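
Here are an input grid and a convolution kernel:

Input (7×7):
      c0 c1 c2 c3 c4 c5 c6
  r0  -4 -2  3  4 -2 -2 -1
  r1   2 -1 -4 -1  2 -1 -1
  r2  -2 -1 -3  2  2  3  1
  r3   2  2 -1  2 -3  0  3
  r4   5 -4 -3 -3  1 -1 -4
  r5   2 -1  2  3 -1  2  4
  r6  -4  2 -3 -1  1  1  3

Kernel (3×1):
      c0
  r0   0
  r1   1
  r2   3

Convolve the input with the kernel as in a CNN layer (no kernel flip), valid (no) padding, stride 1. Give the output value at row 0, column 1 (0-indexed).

The receptive field on the input at this output position is [-2 / -1 / -1]. Elementwise product with the kernel and sum: -1·1 + -1·3.

-4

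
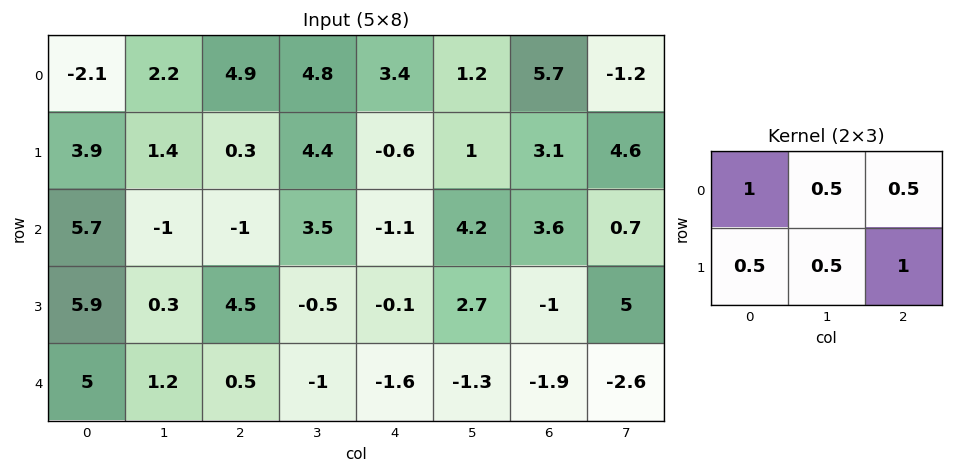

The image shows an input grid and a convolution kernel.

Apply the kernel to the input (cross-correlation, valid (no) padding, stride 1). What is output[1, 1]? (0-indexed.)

6.25

The receptive field on the input at this output position is [1.4 0.3 4.4 / -1 -1 3.5]. Elementwise product with the kernel and sum: 1.4·1 + 0.3·0.5 + 4.4·0.5 + -1·0.5 + -1·0.5 + 3.5·1.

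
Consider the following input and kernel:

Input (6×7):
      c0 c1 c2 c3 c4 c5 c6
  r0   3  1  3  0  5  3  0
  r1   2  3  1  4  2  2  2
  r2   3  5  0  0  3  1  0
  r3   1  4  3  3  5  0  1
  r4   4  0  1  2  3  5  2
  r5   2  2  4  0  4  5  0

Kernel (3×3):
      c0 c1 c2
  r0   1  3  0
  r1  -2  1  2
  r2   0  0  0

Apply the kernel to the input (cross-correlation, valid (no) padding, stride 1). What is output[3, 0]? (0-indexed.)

7

The receptive field on the input at this output position is [1 4 3 / 4 0 1 / 2 2 4]. Elementwise product with the kernel and sum: 1·1 + 4·3 + 4·-2 + 0·1 + 1·2.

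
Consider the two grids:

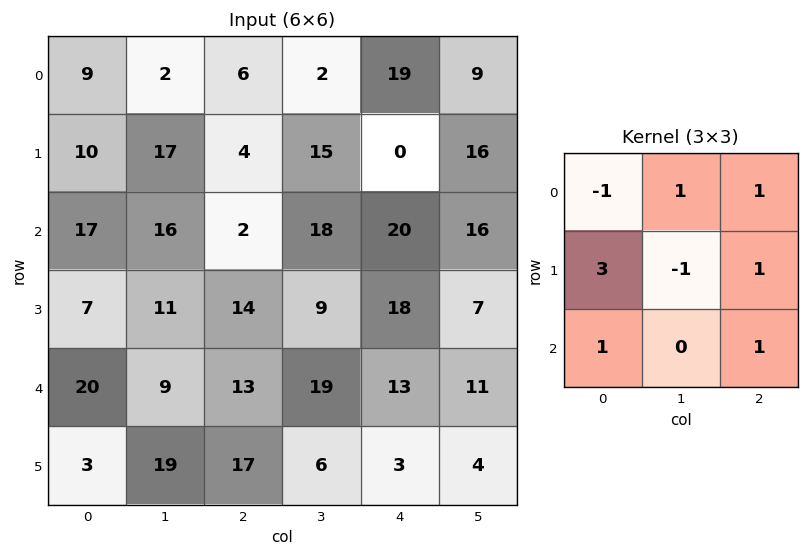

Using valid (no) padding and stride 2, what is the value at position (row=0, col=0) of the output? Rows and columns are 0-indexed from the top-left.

The receptive field on the input at this output position is [9 2 6 / 10 17 4 / 17 16 2]. Elementwise product with the kernel and sum: 9·-1 + 2·1 + 6·1 + 10·3 + 17·-1 + 4·1 + 17·1 + 2·1.

35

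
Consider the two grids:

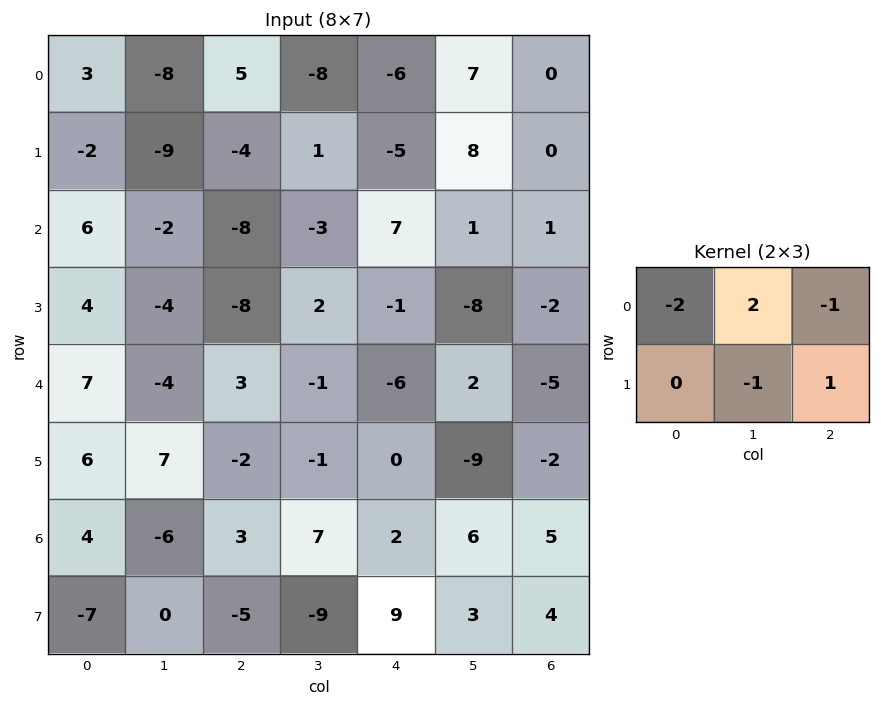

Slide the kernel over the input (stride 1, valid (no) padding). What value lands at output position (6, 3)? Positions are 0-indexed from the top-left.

The receptive field on the input at this output position is [7 2 6 / -9 9 3]. Elementwise product with the kernel and sum: 7·-2 + 2·2 + 6·-1 + 9·-1 + 3·1.

-22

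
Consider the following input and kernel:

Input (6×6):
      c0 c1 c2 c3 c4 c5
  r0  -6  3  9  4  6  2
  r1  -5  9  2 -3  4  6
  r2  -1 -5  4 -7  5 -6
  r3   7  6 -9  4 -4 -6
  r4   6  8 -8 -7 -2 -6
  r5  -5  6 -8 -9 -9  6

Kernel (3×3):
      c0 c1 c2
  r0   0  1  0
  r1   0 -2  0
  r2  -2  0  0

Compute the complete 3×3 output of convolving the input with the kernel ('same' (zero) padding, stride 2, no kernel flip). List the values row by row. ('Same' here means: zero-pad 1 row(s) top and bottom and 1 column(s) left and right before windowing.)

Output[0,0]: The receptive field on the zero-padded input at this output position is [0 0 0 / 0 -6 3 / 0 -5 9]. Elementwise product with the kernel and sum: 0·1 + -6·-2 + 0·-2.
Output[0,1]: The receptive field on the zero-padded input at this output position is [0 0 0 / 3 9 4 / 9 2 -3]. Elementwise product with the kernel and sum: 0·1 + 9·-2 + 9·-2.

12 -36 -6
-3 -18 -14
-5 -5 18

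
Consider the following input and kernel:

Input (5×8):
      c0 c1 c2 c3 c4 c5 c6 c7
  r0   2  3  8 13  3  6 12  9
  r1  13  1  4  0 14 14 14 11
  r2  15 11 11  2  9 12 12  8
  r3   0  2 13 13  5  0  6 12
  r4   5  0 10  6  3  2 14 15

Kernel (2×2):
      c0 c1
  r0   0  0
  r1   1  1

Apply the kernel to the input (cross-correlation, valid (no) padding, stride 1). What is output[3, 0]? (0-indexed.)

The receptive field on the input at this output position is [0 2 / 5 0]. Elementwise product with the kernel and sum: 5·1 + 0·1.

5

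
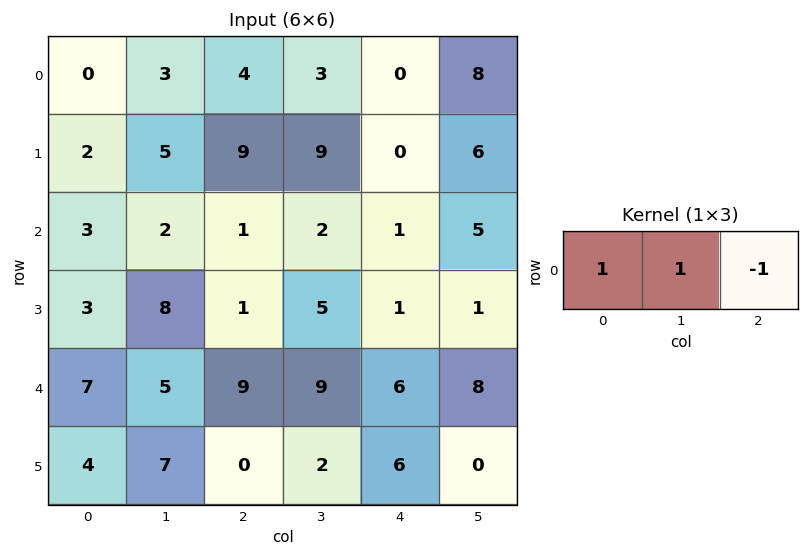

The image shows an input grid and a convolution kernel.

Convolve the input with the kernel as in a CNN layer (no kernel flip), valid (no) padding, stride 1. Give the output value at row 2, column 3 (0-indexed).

-2

The receptive field on the input at this output position is [2 1 5]. Elementwise product with the kernel and sum: 2·1 + 1·1 + 5·-1.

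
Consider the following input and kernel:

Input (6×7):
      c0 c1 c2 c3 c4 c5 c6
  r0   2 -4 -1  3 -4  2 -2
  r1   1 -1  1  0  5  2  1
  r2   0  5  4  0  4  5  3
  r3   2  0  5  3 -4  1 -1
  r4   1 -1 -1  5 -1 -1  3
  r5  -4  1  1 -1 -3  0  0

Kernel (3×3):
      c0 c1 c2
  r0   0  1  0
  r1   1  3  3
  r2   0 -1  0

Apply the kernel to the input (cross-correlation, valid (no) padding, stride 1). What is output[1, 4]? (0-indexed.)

The receptive field on the input at this output position is [5 2 1 / 4 5 3 / -4 1 -1]. Elementwise product with the kernel and sum: 2·1 + 4·1 + 5·3 + 3·3 + 1·-1.

29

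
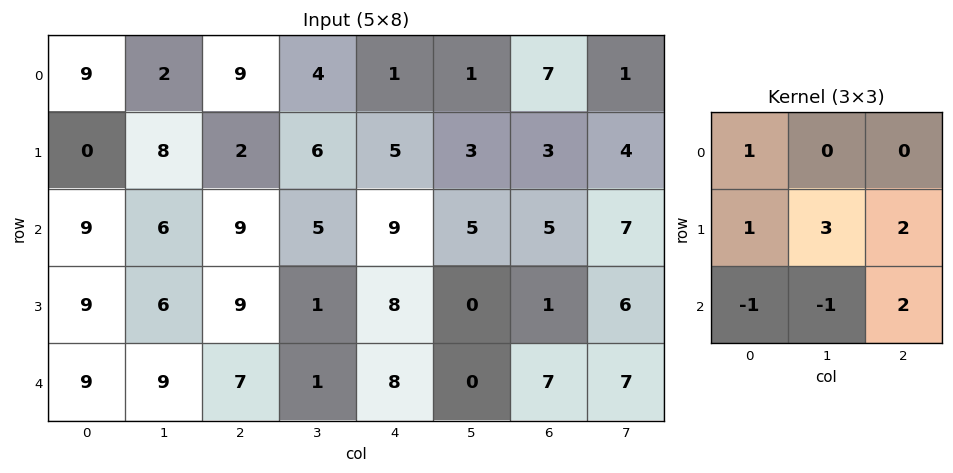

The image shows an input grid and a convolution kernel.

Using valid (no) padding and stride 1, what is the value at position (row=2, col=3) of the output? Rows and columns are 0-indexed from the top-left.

21

The receptive field on the input at this output position is [5 9 5 / 1 8 0 / 1 8 0]. Elementwise product with the kernel and sum: 5·1 + 1·1 + 8·3 + 0·2 + 1·-1 + 8·-1 + 0·2.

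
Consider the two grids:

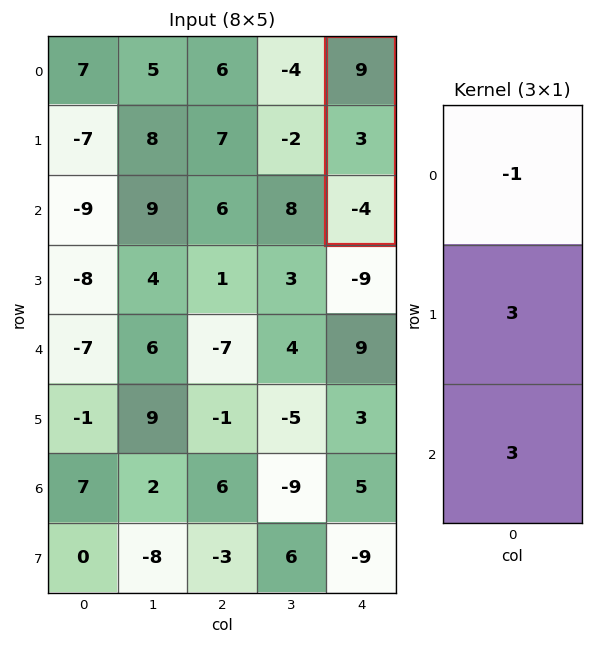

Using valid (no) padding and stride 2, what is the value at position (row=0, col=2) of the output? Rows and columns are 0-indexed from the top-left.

-12

The receptive field on the input at this output position is [9 / 3 / -4]. Elementwise product with the kernel and sum: 9·-1 + 3·3 + -4·3.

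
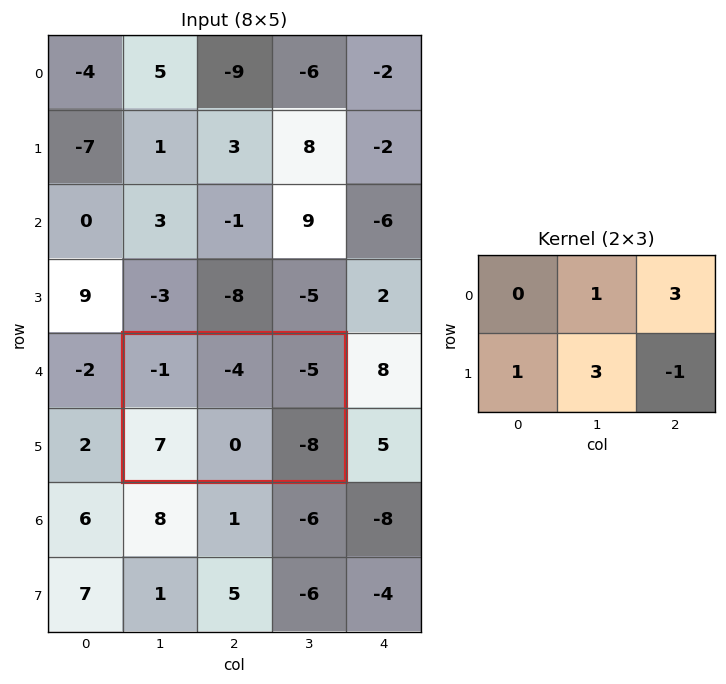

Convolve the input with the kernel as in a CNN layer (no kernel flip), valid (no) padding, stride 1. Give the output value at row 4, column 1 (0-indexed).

The receptive field on the input at this output position is [-1 -4 -5 / 7 0 -8]. Elementwise product with the kernel and sum: -4·1 + -5·3 + 7·1 + 0·3 + -8·-1.

-4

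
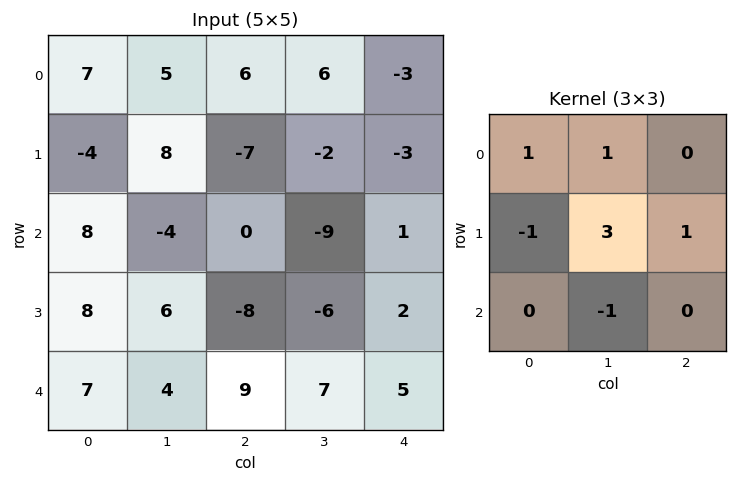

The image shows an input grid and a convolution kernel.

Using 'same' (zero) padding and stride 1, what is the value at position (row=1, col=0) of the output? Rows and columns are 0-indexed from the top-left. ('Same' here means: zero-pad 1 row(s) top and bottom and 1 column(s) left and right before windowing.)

-5

The receptive field on the zero-padded input at this output position is [0 7 5 / 0 -4 8 / 0 8 -4]. Elementwise product with the kernel and sum: 0·1 + 7·1 + 0·-1 + -4·3 + 8·1 + 8·-1.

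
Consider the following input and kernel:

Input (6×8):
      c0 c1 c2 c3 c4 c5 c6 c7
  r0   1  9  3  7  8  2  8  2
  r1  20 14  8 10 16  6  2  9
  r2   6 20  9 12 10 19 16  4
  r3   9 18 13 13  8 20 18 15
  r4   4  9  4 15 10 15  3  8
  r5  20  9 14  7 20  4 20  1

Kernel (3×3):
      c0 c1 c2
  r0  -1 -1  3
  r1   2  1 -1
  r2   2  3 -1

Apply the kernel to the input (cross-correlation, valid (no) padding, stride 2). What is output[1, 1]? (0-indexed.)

The receptive field on the input at this output position is [9 12 10 / 13 13 8 / 4 15 10]. Elementwise product with the kernel and sum: 9·-1 + 12·-1 + 10·3 + 13·2 + 13·1 + 8·-1 + 4·2 + 15·3 + 10·-1.

83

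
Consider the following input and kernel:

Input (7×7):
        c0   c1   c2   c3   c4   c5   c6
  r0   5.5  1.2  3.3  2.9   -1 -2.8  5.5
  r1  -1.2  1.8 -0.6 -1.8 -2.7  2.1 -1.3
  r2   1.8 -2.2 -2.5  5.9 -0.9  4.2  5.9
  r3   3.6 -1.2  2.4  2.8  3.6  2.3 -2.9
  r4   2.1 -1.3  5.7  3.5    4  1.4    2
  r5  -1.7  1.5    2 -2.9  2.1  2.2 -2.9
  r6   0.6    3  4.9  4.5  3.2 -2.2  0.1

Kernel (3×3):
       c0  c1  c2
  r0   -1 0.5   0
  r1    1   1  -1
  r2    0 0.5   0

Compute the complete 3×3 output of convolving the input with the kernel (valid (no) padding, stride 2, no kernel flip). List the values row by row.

Output[0,0]: The receptive field on the input at this output position is [5.5 1.2 3.3 / -1.2 1.8 -0.6 / 1.8 -2.2 -2.5]. Elementwise product with the kernel and sum: 5.5·-1 + 1.2·0.5 + -1.2·1 + 1.8·1 + -0.6·-1 + -2.2·0.5.

-4.8 1.4 2.4
-3.55 8.8 12.5
-3.45 -4.7 2.8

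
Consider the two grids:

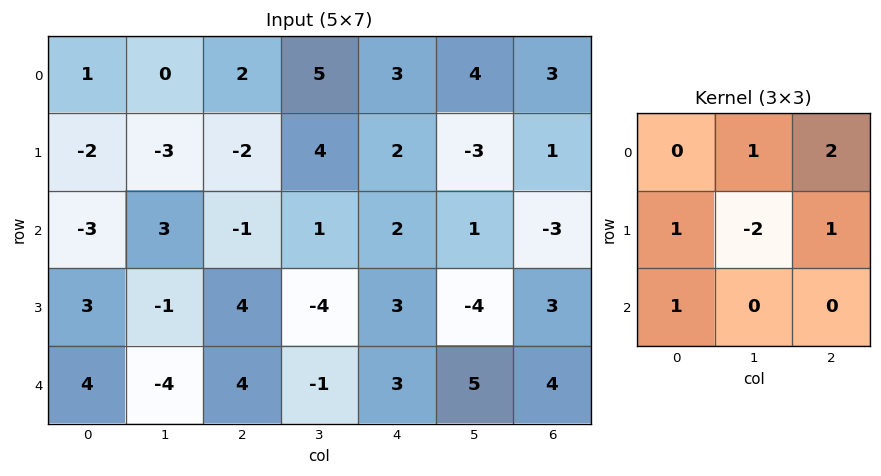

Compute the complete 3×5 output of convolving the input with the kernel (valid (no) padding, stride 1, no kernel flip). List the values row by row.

Output[0,0]: The receptive field on the input at this output position is [1 0 2 / -2 -3 -2 / -3 3 -1]. Elementwise product with the kernel and sum: 0·1 + 2·2 + -2·1 + -3·-2 + -2·1 + -3·1.
Output[0,1]: The receptive field on the input at this output position is [0 2 5 / -3 -2 4 / 3 -1 1]. Elementwise product with the kernel and sum: 2·1 + 5·2 + -3·1 + -2·-2 + 4·1 + 3·1.

3 20 2 9 21
-14 11 11 -10 -1
14 -16 24 -11 12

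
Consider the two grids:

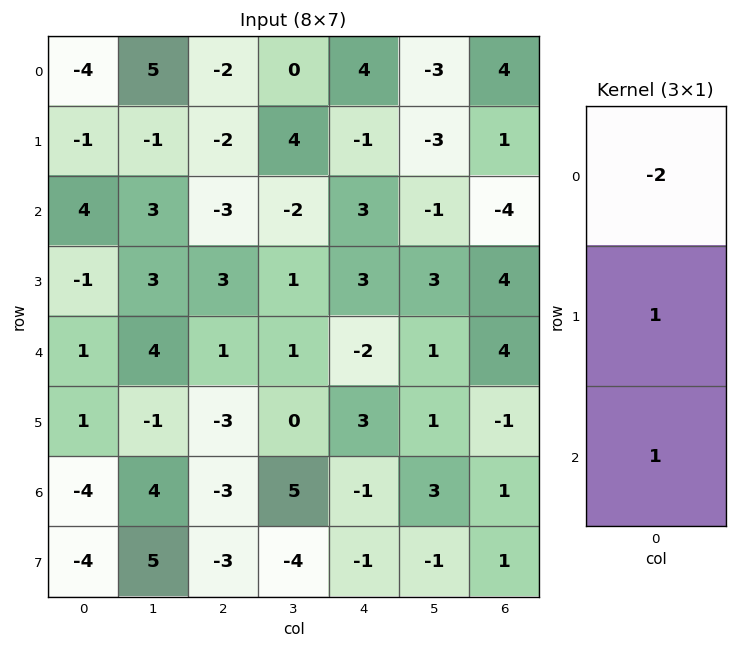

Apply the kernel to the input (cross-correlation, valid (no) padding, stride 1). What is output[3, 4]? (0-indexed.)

-5

The receptive field on the input at this output position is [3 / -2 / 3]. Elementwise product with the kernel and sum: 3·-2 + -2·1 + 3·1.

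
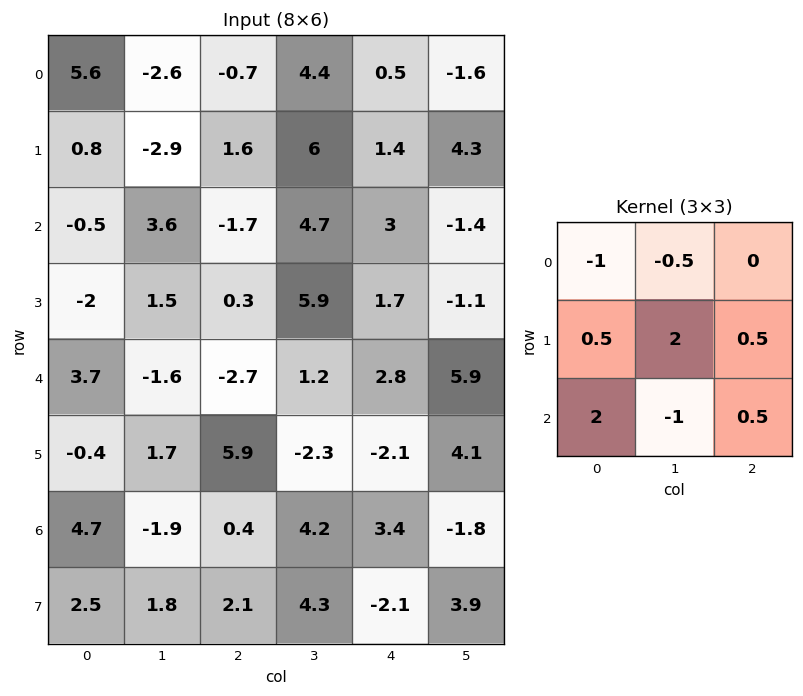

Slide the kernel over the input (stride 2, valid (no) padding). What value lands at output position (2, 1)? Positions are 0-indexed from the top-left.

The receptive field on the input at this output position is [-2.7 1.2 2.8 / 5.9 -2.3 -2.1 / 0.4 4.2 3.4]. Elementwise product with the kernel and sum: -2.7·-1 + 1.2·-0.5 + 5.9·0.5 + -2.3·2 + -2.1·0.5 + 0.4·2 + 4.2·-1 + 3.4·0.5.

-2.3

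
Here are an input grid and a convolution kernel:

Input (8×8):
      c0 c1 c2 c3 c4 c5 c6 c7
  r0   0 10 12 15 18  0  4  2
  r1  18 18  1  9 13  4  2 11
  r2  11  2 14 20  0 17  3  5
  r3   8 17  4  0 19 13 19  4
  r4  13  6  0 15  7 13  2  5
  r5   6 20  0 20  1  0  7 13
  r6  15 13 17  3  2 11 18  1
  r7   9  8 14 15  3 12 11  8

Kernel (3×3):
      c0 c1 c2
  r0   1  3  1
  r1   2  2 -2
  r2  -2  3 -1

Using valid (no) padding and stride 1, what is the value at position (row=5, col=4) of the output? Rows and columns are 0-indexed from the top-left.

The receptive field on the input at this output position is [1 0 7 / 2 11 18 / 3 12 11]. Elementwise product with the kernel and sum: 1·1 + 0·3 + 7·1 + 2·2 + 11·2 + 18·-2 + 3·-2 + 12·3 + 11·-1.

17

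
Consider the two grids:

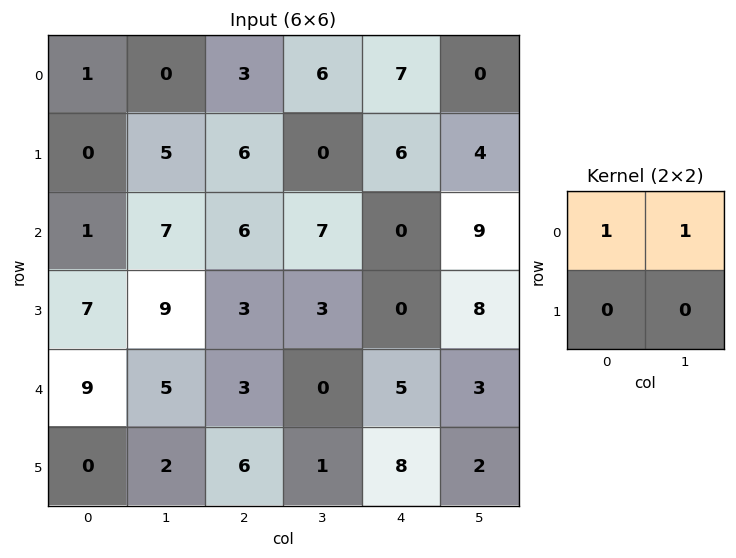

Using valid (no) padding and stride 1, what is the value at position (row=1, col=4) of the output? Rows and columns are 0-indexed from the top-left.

10

The receptive field on the input at this output position is [6 4 / 0 9]. Elementwise product with the kernel and sum: 6·1 + 4·1.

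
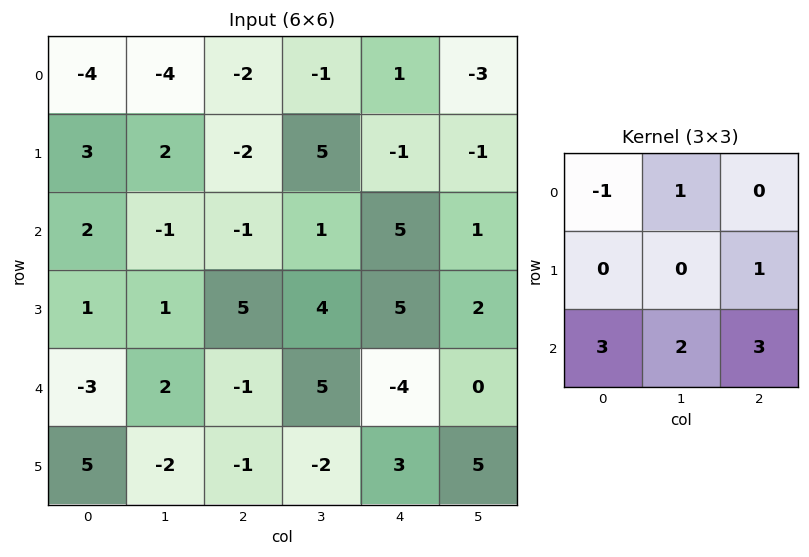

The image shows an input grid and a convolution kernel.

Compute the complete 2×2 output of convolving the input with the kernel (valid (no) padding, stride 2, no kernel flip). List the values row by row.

-1 14
-6 2

Output[0,0]: The receptive field on the input at this output position is [-4 -4 -2 / 3 2 -2 / 2 -1 -1]. Elementwise product with the kernel and sum: -4·-1 + -4·1 + -2·1 + 2·3 + -1·2 + -1·3.
Output[0,1]: The receptive field on the input at this output position is [-2 -1 1 / -2 5 -1 / -1 1 5]. Elementwise product with the kernel and sum: -2·-1 + -1·1 + -1·1 + -1·3 + 1·2 + 5·3.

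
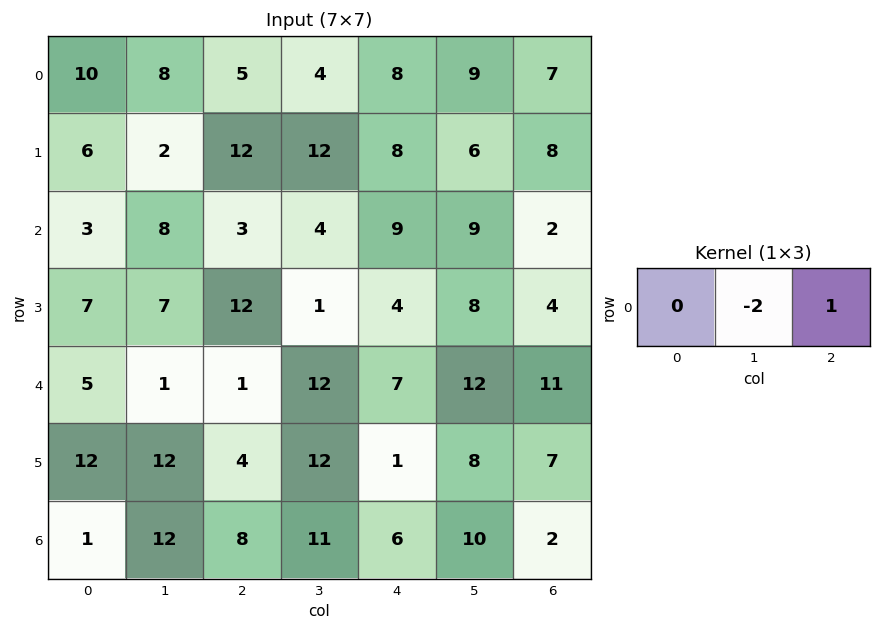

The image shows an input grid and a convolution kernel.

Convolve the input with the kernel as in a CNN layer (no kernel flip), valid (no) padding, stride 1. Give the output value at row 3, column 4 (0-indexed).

The receptive field on the input at this output position is [4 8 4]. Elementwise product with the kernel and sum: 8·-2 + 4·1.

-12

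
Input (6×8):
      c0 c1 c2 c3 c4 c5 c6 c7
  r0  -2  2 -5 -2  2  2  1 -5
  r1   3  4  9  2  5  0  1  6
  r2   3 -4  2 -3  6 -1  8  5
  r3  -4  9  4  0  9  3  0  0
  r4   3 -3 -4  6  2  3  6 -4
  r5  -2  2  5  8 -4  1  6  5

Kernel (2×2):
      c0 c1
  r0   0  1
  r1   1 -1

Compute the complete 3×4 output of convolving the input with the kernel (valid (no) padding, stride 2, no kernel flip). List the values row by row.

1 5 7 -10
-17 1 5 5
-7 3 -2 -3

Output[0,0]: The receptive field on the input at this output position is [-2 2 / 3 4]. Elementwise product with the kernel and sum: 2·1 + 3·1 + 4·-1.
Output[0,1]: The receptive field on the input at this output position is [-5 -2 / 9 2]. Elementwise product with the kernel and sum: -2·1 + 9·1 + 2·-1.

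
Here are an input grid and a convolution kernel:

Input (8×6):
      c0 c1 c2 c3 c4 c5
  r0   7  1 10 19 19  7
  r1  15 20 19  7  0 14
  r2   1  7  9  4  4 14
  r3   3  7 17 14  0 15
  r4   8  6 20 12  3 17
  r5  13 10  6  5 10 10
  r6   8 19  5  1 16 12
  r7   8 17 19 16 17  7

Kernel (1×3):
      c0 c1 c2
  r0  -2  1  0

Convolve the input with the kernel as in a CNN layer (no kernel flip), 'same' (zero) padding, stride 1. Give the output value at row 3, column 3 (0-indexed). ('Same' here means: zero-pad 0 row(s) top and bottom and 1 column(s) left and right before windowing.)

-20

The receptive field on the zero-padded input at this output position is [17 14 0]. Elementwise product with the kernel and sum: 17·-2 + 14·1.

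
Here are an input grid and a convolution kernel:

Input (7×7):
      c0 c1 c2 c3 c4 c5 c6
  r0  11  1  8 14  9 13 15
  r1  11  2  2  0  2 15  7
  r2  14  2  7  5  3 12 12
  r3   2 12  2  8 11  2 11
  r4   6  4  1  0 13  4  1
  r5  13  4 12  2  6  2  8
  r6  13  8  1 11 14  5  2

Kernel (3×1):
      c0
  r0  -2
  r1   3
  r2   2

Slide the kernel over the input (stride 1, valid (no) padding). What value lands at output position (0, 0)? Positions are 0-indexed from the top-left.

39

The receptive field on the input at this output position is [11 / 11 / 14]. Elementwise product with the kernel and sum: 11·-2 + 11·3 + 14·2.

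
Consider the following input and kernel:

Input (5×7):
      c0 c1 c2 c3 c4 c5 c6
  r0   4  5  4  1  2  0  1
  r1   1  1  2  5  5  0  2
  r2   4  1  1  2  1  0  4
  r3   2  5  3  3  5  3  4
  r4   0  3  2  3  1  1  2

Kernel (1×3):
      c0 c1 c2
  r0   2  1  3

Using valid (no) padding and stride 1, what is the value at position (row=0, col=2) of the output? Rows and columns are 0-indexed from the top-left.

15

The receptive field on the input at this output position is [4 1 2]. Elementwise product with the kernel and sum: 4·2 + 1·1 + 2·3.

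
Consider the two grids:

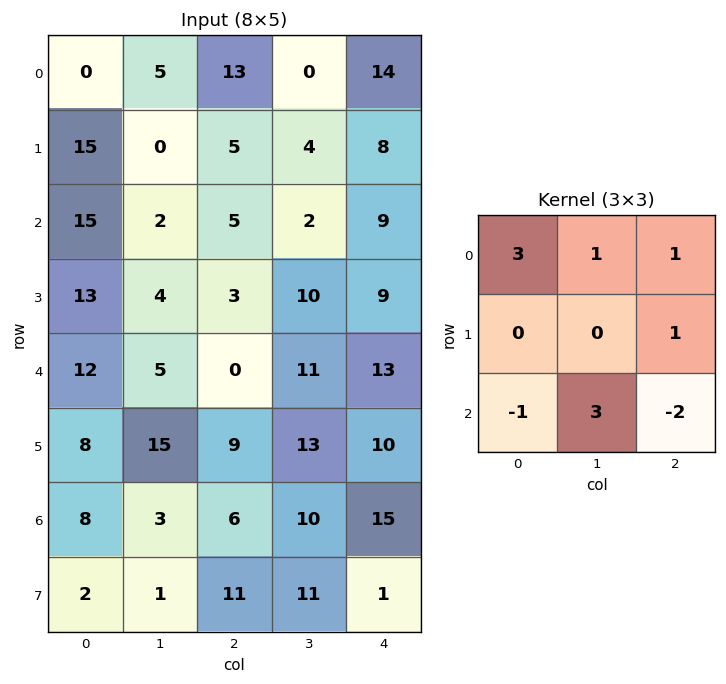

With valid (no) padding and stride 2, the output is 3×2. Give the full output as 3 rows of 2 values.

Output[0,0]: The receptive field on the input at this output position is [0 5 13 / 15 0 5 / 15 2 5]. Elementwise product with the kernel and sum: 0·3 + 5·1 + 13·1 + 5·1 + 15·-1 + 2·3 + 5·-2.
Output[0,1]: The receptive field on the input at this output position is [13 0 14 / 5 4 8 / 5 2 9]. Elementwise product with the kernel and sum: 13·3 + 0·1 + 14·1 + 8·1 + 5·-1 + 2·3 + 9·-2.

4 44
58 42
39 28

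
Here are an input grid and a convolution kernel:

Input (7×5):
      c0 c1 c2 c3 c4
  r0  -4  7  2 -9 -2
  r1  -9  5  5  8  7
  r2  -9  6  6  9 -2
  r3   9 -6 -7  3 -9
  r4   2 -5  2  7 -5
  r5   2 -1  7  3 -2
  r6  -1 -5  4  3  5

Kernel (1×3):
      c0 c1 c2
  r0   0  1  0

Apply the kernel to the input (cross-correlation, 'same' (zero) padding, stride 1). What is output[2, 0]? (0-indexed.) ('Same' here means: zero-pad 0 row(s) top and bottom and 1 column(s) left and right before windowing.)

The receptive field on the zero-padded input at this output position is [0 -9 6]. Elementwise product with the kernel and sum: -9·1.

-9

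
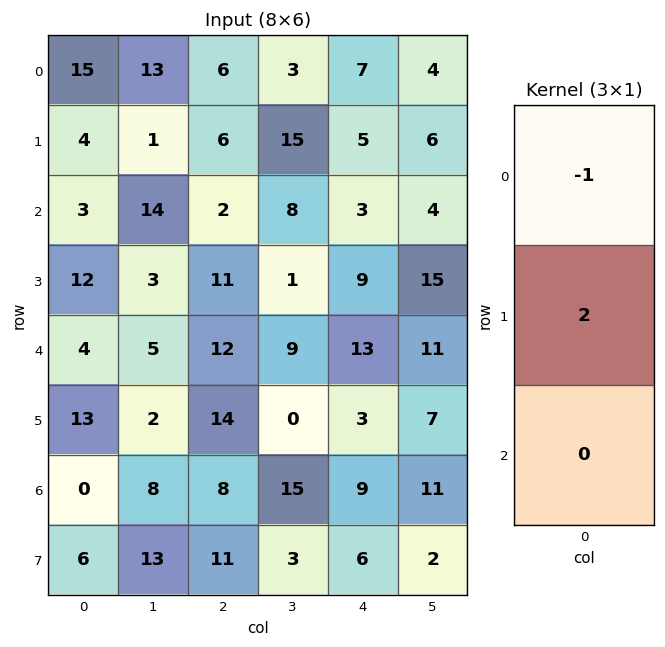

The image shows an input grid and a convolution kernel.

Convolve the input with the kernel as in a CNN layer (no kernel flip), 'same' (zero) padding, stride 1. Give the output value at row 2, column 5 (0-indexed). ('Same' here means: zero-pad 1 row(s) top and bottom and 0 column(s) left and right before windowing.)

2

The receptive field on the zero-padded input at this output position is [6 / 4 / 15]. Elementwise product with the kernel and sum: 6·-1 + 4·2.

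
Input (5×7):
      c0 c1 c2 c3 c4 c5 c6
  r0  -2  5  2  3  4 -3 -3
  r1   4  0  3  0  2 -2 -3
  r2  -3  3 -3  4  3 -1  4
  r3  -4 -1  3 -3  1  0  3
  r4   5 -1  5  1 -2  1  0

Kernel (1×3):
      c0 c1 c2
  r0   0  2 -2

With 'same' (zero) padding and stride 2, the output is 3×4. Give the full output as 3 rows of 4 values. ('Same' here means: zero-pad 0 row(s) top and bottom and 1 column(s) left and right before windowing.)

-14 -2 14 -6
-12 -14 8 8
12 8 -6 0

Output[0,0]: The receptive field on the zero-padded input at this output position is [0 -2 5]. Elementwise product with the kernel and sum: -2·2 + 5·-2.
Output[0,1]: The receptive field on the zero-padded input at this output position is [5 2 3]. Elementwise product with the kernel and sum: 2·2 + 3·-2.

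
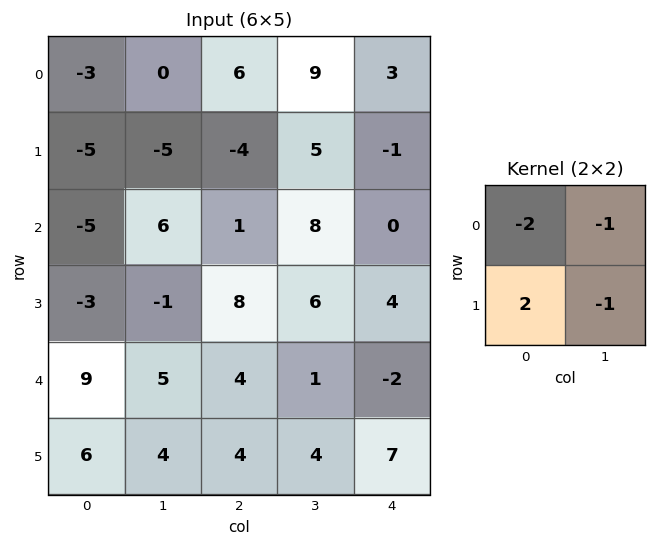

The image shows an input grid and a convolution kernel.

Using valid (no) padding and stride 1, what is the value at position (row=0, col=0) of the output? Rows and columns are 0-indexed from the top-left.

The receptive field on the input at this output position is [-3 0 / -5 -5]. Elementwise product with the kernel and sum: -3·-2 + 0·-1 + -5·2 + -5·-1.

1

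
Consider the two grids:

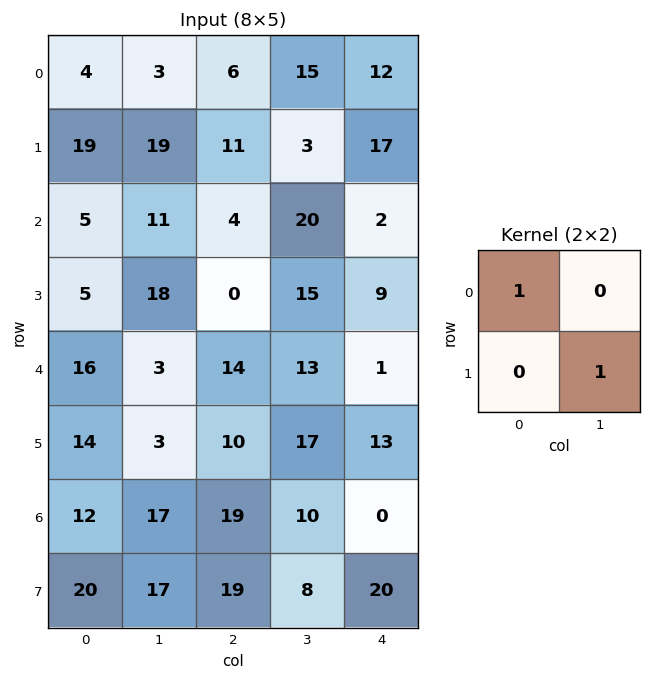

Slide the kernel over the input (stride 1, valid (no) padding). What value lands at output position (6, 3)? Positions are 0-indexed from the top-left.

The receptive field on the input at this output position is [10 0 / 8 20]. Elementwise product with the kernel and sum: 10·1 + 20·1.

30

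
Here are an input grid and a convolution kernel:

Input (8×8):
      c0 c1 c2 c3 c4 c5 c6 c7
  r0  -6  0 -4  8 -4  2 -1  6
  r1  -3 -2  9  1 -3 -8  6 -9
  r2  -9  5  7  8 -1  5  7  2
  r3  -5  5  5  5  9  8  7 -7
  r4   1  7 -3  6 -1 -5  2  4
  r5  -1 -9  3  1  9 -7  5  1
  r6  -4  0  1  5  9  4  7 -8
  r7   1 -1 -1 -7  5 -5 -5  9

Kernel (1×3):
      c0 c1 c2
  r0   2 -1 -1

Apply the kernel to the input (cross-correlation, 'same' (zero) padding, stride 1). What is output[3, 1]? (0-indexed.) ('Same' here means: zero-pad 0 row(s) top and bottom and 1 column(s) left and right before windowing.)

The receptive field on the zero-padded input at this output position is [-5 5 5]. Elementwise product with the kernel and sum: -5·2 + 5·-1 + 5·-1.

-20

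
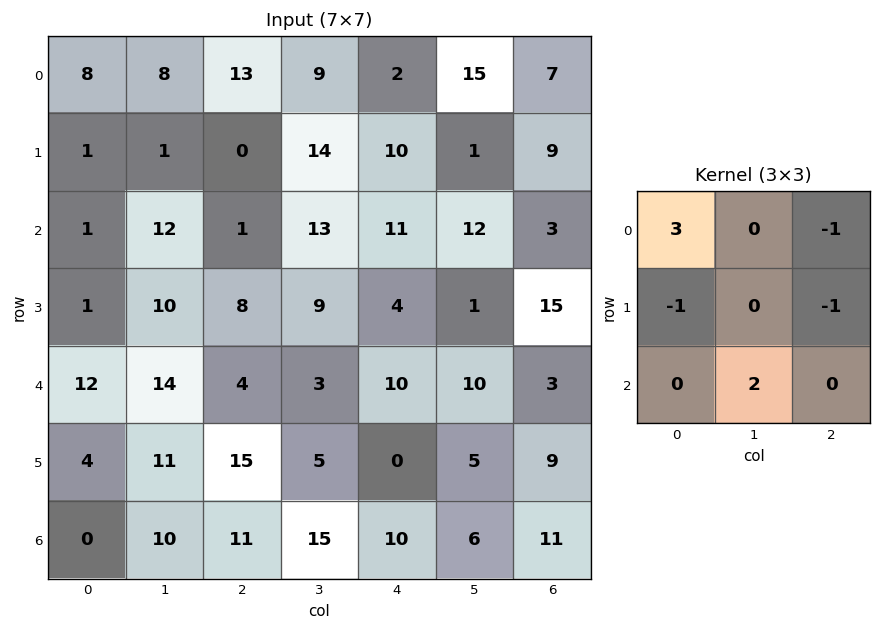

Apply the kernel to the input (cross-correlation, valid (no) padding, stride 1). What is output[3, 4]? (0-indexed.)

-6

The receptive field on the input at this output position is [4 1 15 / 10 10 3 / 0 5 9]. Elementwise product with the kernel and sum: 4·3 + 15·-1 + 10·-1 + 3·-1 + 5·2.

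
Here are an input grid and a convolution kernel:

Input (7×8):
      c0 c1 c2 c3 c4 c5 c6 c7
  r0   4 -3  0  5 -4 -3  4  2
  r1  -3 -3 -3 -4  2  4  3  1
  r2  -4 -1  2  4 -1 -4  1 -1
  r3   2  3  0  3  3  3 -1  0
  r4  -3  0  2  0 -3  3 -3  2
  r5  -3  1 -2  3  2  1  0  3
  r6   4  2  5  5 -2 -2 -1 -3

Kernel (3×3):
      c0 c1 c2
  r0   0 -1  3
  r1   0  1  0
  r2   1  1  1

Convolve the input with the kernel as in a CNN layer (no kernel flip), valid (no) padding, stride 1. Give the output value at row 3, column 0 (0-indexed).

-7

The receptive field on the input at this output position is [2 3 0 / -3 0 2 / -3 1 -2]. Elementwise product with the kernel and sum: 3·-1 + 0·3 + 0·1 + -3·1 + 1·1 + -2·1.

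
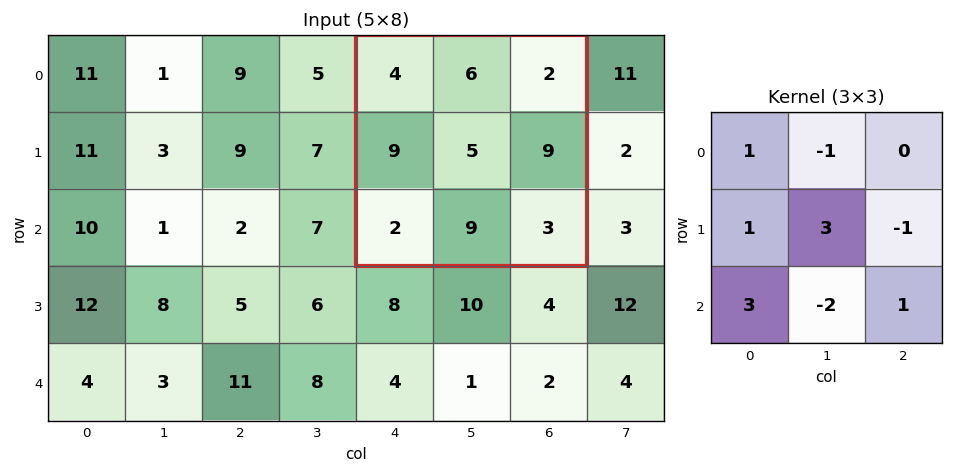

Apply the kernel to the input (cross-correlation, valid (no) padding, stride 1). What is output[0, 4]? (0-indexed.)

4

The receptive field on the input at this output position is [4 6 2 / 9 5 9 / 2 9 3]. Elementwise product with the kernel and sum: 4·1 + 6·-1 + 9·1 + 5·3 + 9·-1 + 2·3 + 9·-2 + 3·1.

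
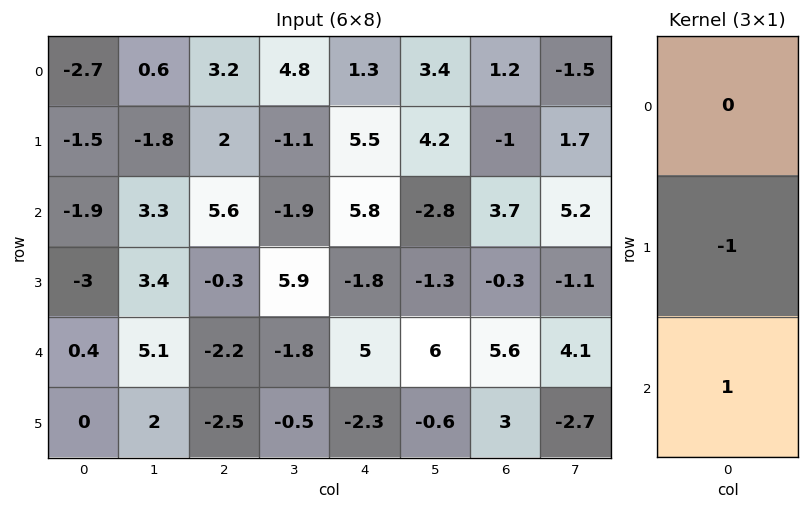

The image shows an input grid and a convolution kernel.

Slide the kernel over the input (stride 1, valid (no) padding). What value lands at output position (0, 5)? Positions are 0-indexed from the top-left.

The receptive field on the input at this output position is [3.4 / 4.2 / -2.8]. Elementwise product with the kernel and sum: 4.2·-1 + -2.8·1.

-7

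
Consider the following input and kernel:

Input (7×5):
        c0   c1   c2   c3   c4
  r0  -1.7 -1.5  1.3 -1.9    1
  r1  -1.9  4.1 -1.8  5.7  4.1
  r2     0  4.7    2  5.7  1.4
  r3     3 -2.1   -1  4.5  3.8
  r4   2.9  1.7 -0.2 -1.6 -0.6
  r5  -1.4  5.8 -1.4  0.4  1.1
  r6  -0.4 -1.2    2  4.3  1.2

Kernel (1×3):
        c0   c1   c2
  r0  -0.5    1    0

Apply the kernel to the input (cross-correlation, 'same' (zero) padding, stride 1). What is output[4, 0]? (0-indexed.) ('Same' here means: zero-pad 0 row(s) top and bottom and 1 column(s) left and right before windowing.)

The receptive field on the zero-padded input at this output position is [0 2.9 1.7]. Elementwise product with the kernel and sum: 0·-0.5 + 2.9·1.

2.9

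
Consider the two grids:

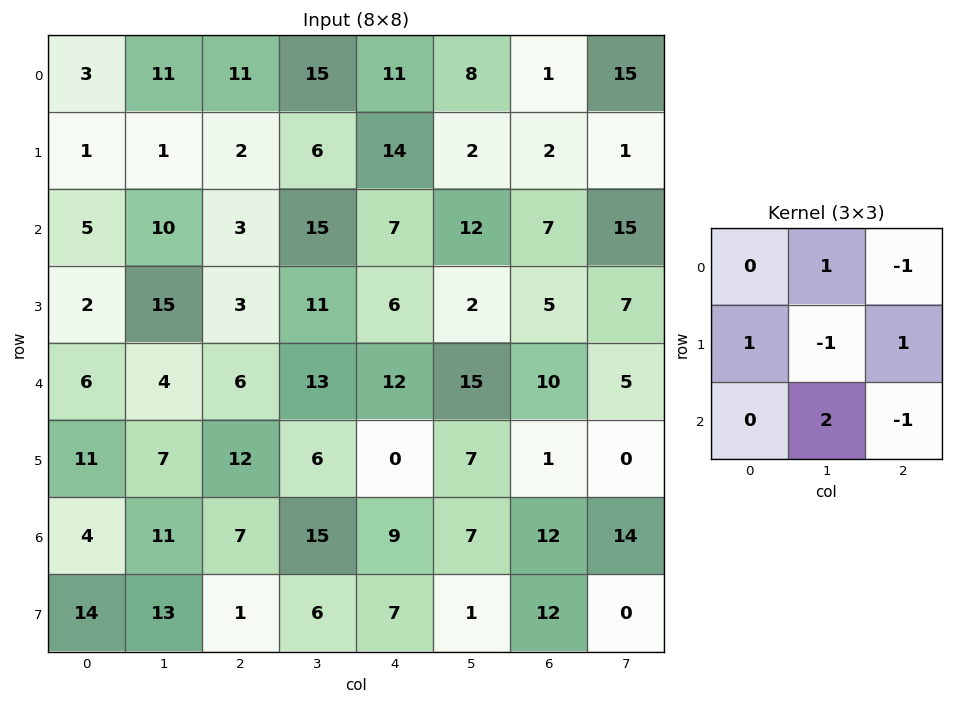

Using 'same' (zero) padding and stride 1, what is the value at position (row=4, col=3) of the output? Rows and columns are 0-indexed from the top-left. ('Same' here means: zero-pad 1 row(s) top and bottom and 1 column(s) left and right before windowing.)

22

The receptive field on the zero-padded input at this output position is [3 11 6 / 6 13 12 / 12 6 0]. Elementwise product with the kernel and sum: 11·1 + 6·-1 + 6·1 + 13·-1 + 12·1 + 6·2 + 0·-1.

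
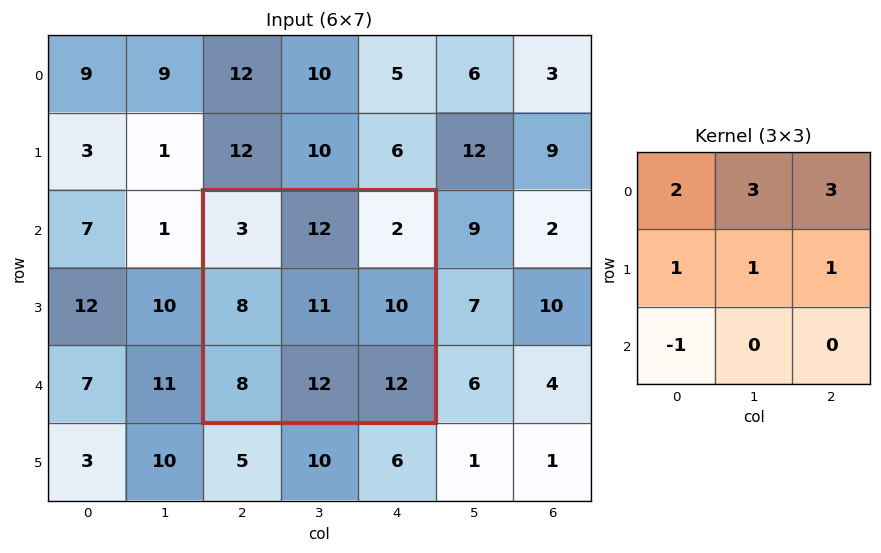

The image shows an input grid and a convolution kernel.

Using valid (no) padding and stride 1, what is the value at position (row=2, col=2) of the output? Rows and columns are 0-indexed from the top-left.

69

The receptive field on the input at this output position is [3 12 2 / 8 11 10 / 8 12 12]. Elementwise product with the kernel and sum: 3·2 + 12·3 + 2·3 + 8·1 + 11·1 + 10·1 + 8·-1.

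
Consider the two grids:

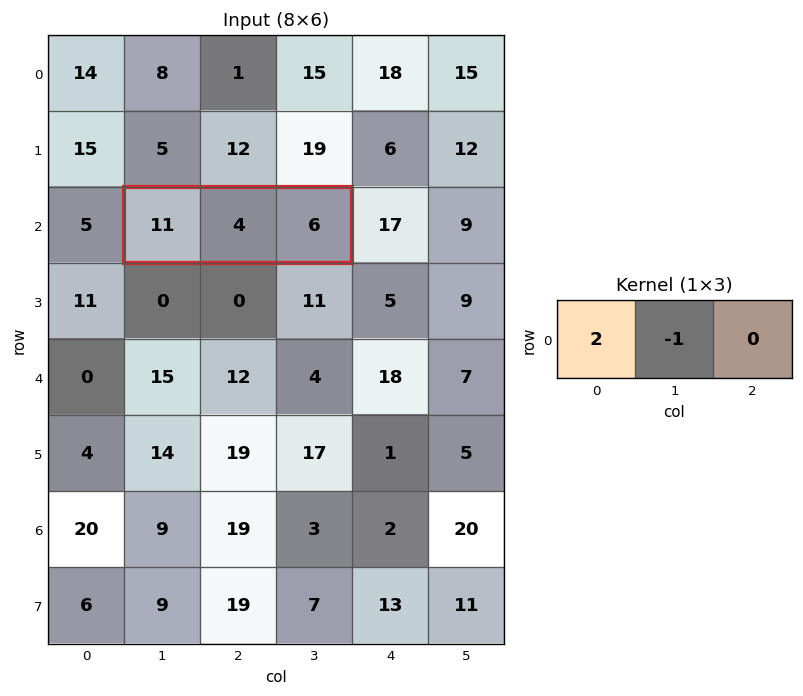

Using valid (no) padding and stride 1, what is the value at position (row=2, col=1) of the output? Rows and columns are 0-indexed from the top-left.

The receptive field on the input at this output position is [11 4 6]. Elementwise product with the kernel and sum: 11·2 + 4·-1.

18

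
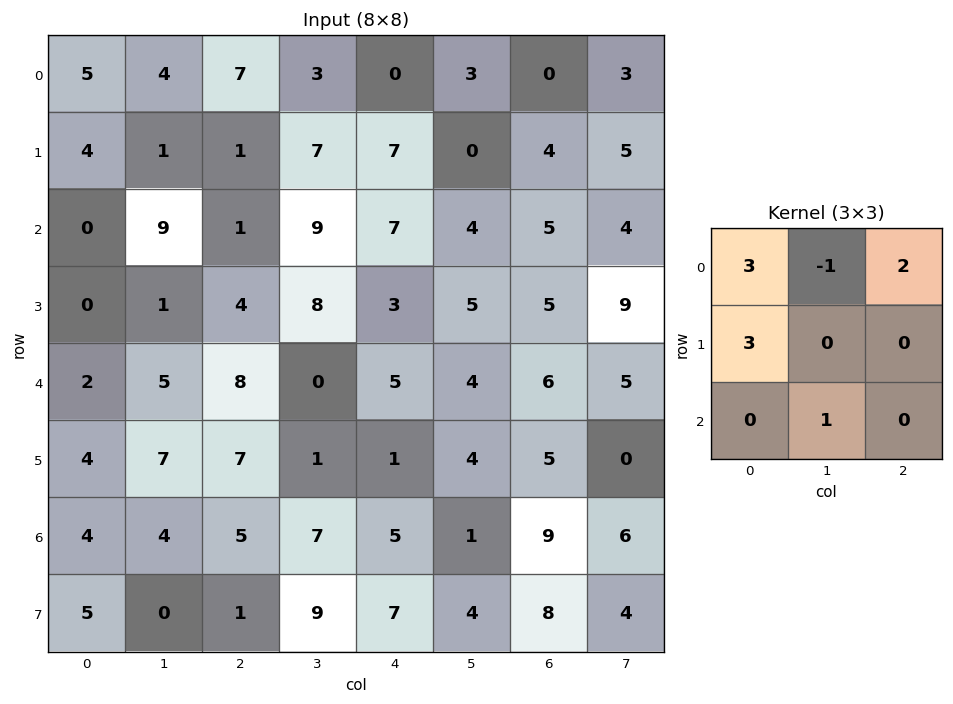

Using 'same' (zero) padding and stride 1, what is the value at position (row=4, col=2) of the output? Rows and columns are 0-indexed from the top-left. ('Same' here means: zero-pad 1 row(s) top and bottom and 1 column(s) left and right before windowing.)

The receptive field on the zero-padded input at this output position is [1 4 8 / 5 8 0 / 7 7 1]. Elementwise product with the kernel and sum: 1·3 + 4·-1 + 8·2 + 5·3 + 7·1.

37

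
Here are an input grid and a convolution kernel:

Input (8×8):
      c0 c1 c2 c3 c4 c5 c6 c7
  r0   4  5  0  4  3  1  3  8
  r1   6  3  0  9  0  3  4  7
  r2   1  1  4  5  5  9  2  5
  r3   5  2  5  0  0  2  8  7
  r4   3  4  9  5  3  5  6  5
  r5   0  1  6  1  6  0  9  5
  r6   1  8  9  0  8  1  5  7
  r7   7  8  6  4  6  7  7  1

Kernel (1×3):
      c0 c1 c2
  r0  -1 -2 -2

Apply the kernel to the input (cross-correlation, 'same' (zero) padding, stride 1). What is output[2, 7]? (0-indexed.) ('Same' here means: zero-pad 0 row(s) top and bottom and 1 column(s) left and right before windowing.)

The receptive field on the zero-padded input at this output position is [2 5 0]. Elementwise product with the kernel and sum: 2·-1 + 5·-2 + 0·-2.

-12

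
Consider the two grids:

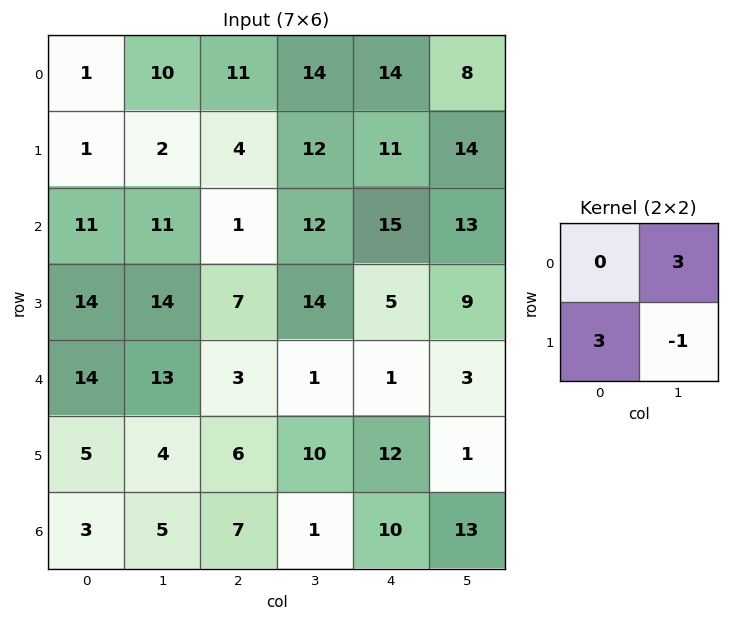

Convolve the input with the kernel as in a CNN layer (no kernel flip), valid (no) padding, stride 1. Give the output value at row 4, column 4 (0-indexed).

The receptive field on the input at this output position is [1 3 / 12 1]. Elementwise product with the kernel and sum: 3·3 + 12·3 + 1·-1.

44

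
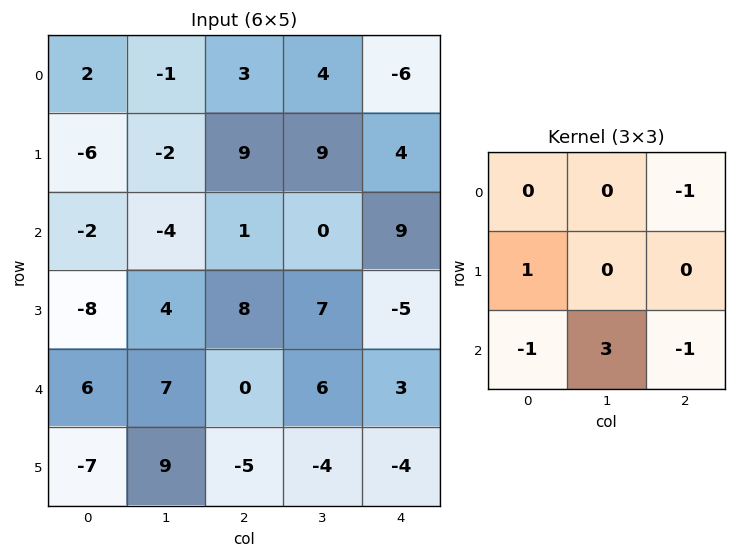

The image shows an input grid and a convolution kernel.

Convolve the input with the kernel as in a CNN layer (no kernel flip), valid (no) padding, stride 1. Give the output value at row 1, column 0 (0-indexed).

1

The receptive field on the input at this output position is [-6 -2 9 / -2 -4 1 / -8 4 8]. Elementwise product with the kernel and sum: 9·-1 + -2·1 + -8·-1 + 4·3 + 8·-1.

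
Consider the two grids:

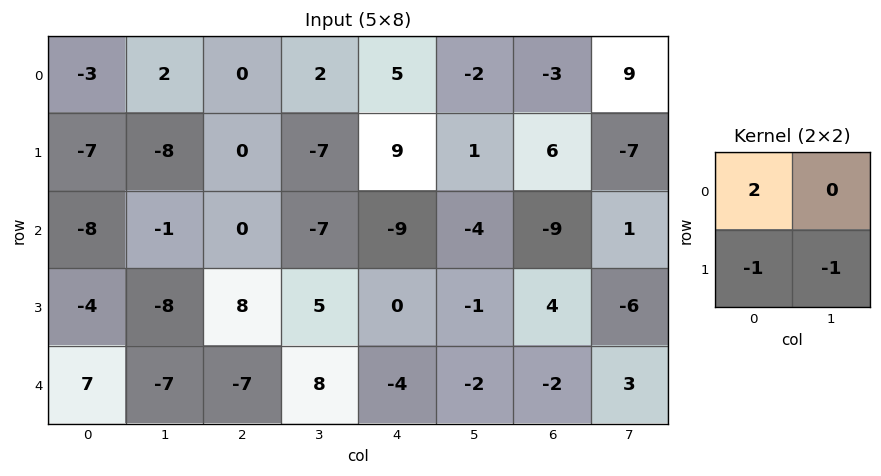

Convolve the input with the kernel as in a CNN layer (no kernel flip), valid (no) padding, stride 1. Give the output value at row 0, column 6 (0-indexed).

The receptive field on the input at this output position is [-3 9 / 6 -7]. Elementwise product with the kernel and sum: -3·2 + 6·-1 + -7·-1.

-5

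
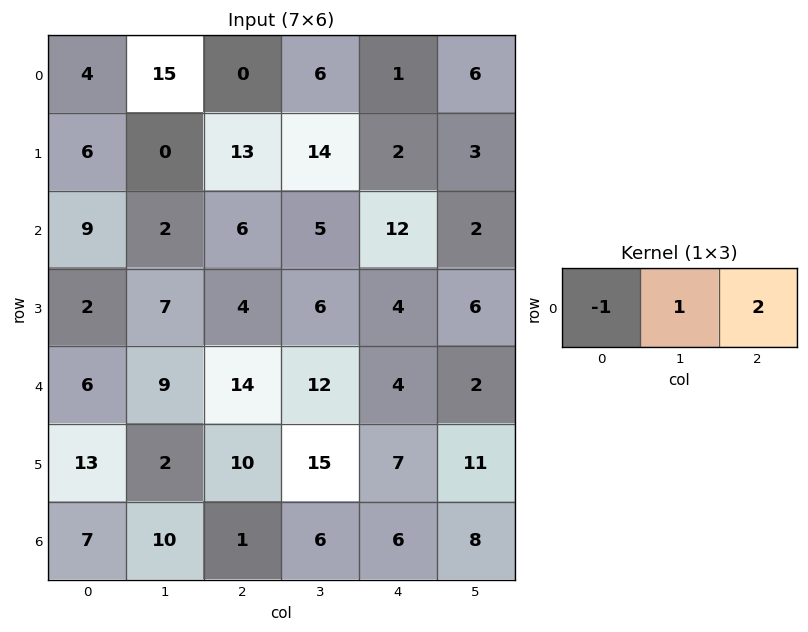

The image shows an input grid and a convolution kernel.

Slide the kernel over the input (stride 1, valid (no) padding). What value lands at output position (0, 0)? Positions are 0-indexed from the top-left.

The receptive field on the input at this output position is [4 15 0]. Elementwise product with the kernel and sum: 4·-1 + 15·1 + 0·2.

11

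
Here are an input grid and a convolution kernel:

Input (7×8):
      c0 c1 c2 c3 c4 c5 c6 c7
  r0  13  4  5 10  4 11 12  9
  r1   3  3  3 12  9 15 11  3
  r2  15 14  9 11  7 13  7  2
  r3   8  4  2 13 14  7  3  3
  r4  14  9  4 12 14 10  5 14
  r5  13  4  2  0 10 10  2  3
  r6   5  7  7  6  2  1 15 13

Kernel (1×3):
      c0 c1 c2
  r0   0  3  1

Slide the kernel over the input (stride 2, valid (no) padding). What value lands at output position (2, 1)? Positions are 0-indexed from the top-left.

The receptive field on the input at this output position is [4 12 14]. Elementwise product with the kernel and sum: 12·3 + 14·1.

50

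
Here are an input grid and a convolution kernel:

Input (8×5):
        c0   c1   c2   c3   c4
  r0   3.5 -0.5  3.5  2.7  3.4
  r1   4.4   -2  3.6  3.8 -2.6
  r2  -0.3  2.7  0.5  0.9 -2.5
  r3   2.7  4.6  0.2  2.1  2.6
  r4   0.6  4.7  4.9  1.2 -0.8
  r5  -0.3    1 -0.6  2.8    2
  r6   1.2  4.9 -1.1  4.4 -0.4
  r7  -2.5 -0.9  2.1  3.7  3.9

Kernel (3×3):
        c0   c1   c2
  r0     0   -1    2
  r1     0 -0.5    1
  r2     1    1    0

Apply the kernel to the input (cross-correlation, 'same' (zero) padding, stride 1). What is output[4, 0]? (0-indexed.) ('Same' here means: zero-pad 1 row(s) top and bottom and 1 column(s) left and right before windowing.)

10.6

The receptive field on the zero-padded input at this output position is [0 2.7 4.6 / 0 0.6 4.7 / 0 -0.3 1]. Elementwise product with the kernel and sum: 2.7·-1 + 4.6·2 + 0.6·-0.5 + 4.7·1 + 0·1 + -0.3·1.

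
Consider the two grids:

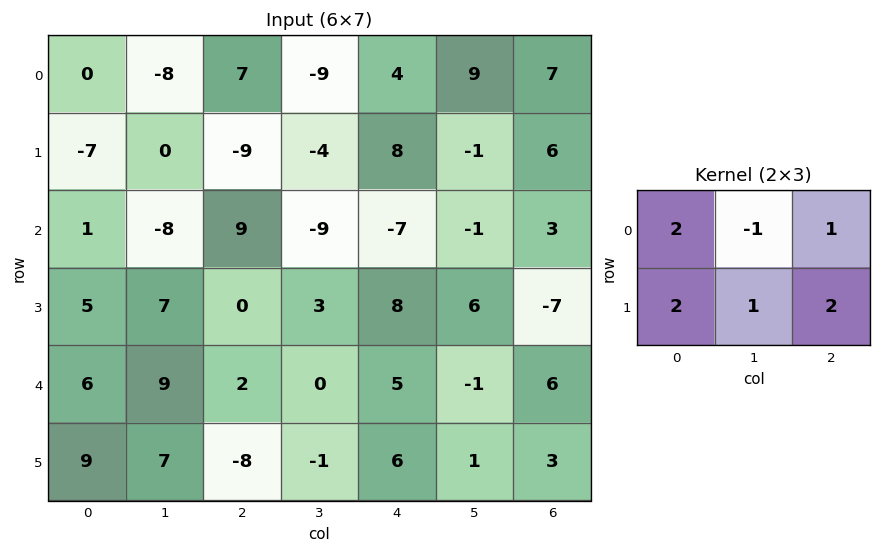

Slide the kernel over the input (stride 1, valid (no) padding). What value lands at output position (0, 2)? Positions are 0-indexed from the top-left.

21

The receptive field on the input at this output position is [7 -9 4 / -9 -4 8]. Elementwise product with the kernel and sum: 7·2 + -9·-1 + 4·1 + -9·2 + -4·1 + 8·2.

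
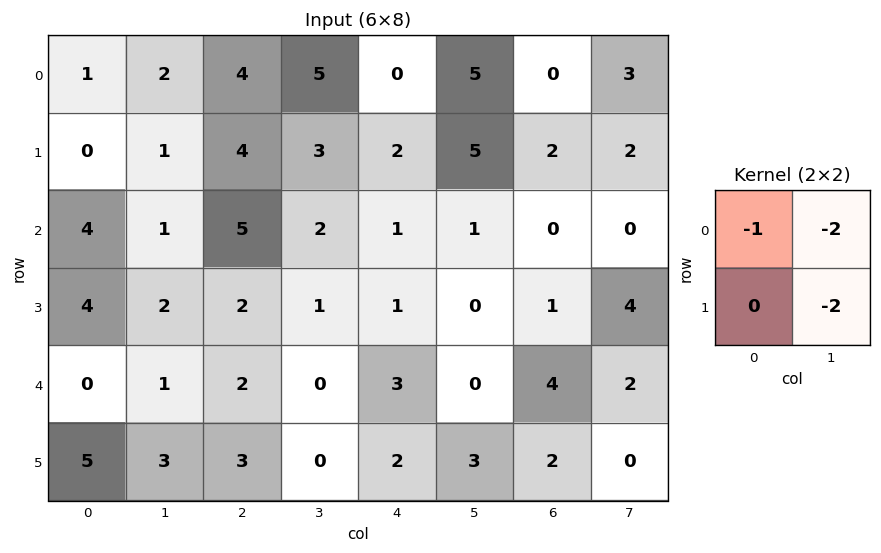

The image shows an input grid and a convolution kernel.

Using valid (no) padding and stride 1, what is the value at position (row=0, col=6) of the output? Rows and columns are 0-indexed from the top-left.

The receptive field on the input at this output position is [0 3 / 2 2]. Elementwise product with the kernel and sum: 0·-1 + 3·-2 + 2·-2.

-10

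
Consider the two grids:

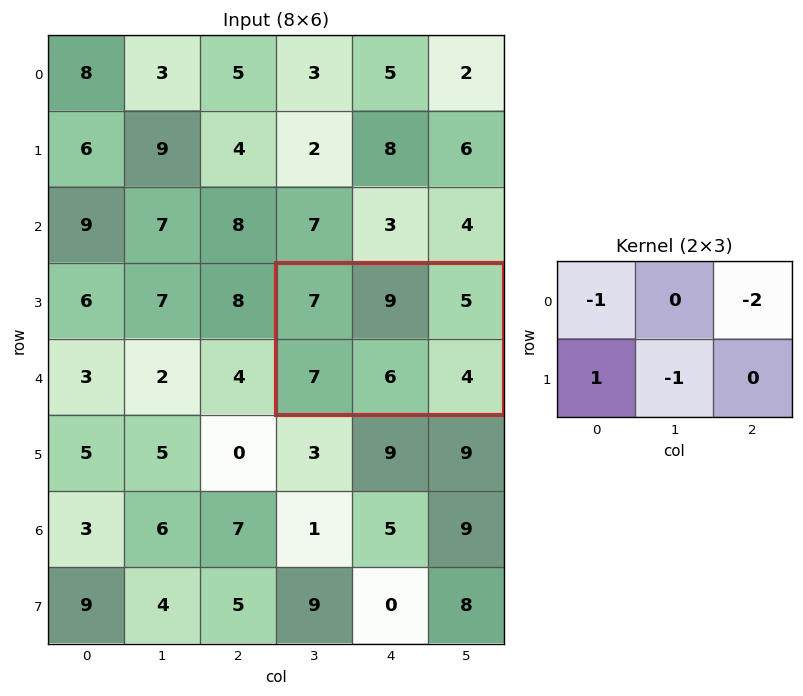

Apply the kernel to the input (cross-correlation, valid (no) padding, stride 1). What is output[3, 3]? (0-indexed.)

-16

The receptive field on the input at this output position is [7 9 5 / 7 6 4]. Elementwise product with the kernel and sum: 7·-1 + 5·-2 + 7·1 + 6·-1.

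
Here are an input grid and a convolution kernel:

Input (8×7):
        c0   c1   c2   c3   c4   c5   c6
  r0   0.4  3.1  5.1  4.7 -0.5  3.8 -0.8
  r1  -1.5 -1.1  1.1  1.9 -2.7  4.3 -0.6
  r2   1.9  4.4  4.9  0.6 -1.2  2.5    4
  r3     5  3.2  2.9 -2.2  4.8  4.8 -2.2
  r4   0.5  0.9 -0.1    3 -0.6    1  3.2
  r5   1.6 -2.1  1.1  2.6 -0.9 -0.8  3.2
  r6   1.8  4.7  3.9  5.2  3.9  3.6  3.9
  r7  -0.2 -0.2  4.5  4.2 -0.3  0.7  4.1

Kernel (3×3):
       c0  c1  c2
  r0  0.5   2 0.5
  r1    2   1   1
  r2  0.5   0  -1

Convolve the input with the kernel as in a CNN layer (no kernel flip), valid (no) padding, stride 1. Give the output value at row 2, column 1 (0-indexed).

16.85

The receptive field on the input at this output position is [4.4 4.9 0.6 / 3.2 2.9 -2.2 / 0.9 -0.1 3]. Elementwise product with the kernel and sum: 4.4·0.5 + 4.9·2 + 0.6·0.5 + 3.2·2 + 2.9·1 + -2.2·1 + 0.9·0.5 + 3·-1.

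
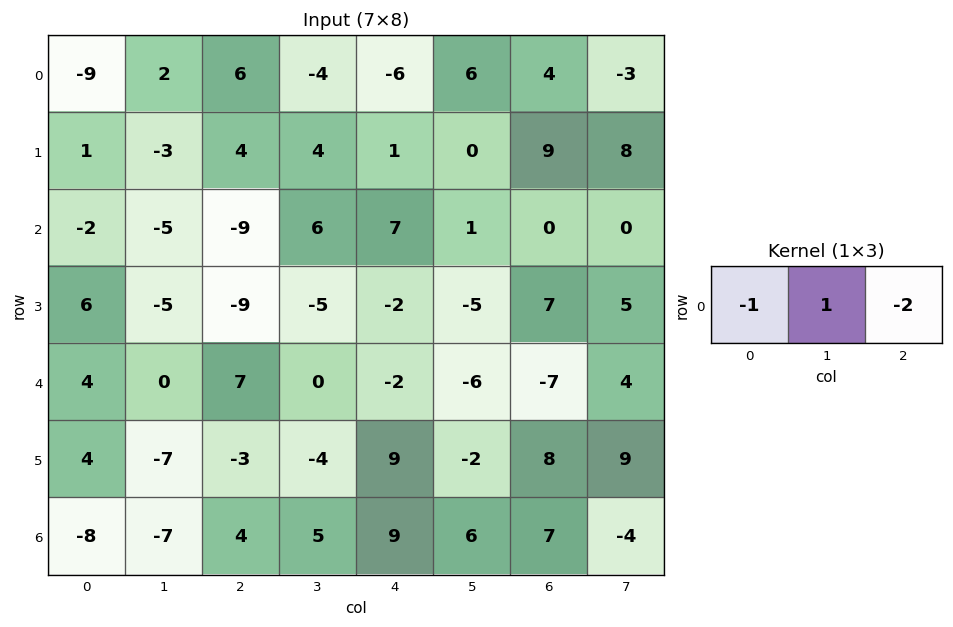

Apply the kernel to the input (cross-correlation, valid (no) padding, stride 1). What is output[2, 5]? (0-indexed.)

The receptive field on the input at this output position is [1 0 0]. Elementwise product with the kernel and sum: 1·-1 + 0·1 + 0·-2.

-1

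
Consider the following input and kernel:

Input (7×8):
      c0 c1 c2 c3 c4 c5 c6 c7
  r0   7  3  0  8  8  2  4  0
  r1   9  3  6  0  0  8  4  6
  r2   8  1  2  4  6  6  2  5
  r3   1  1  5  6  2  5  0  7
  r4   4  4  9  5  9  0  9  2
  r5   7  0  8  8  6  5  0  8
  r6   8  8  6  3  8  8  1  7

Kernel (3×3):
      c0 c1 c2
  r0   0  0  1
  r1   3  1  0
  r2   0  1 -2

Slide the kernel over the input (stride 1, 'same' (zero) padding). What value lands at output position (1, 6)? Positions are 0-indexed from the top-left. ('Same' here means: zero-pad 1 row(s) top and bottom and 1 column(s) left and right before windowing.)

20

The receptive field on the zero-padded input at this output position is [2 4 0 / 8 4 6 / 6 2 5]. Elementwise product with the kernel and sum: 0·1 + 8·3 + 4·1 + 2·1 + 5·-2.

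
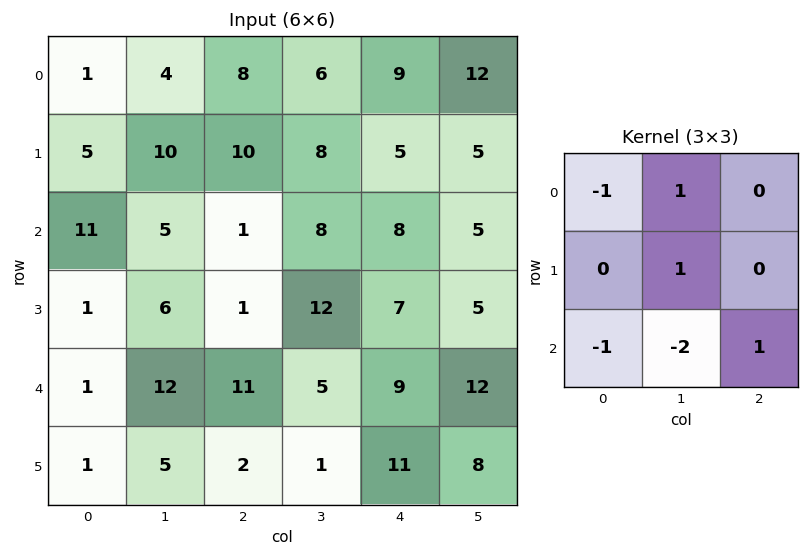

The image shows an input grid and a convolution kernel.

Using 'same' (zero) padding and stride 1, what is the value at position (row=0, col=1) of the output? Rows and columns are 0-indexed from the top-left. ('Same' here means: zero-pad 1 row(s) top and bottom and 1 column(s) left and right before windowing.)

-11

The receptive field on the zero-padded input at this output position is [0 0 0 / 1 4 8 / 5 10 10]. Elementwise product with the kernel and sum: 0·-1 + 0·1 + 4·1 + 5·-1 + 10·-2 + 10·1.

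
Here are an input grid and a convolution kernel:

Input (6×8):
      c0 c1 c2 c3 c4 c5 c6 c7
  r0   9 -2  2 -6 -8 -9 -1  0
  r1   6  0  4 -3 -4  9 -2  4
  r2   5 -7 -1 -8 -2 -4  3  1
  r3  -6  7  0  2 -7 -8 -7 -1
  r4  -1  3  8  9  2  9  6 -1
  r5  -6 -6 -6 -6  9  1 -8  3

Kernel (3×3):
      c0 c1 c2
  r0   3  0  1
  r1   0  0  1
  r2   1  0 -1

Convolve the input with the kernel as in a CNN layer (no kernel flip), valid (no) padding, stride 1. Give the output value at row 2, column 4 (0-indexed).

-14

The receptive field on the input at this output position is [-2 -4 3 / -7 -8 -7 / 2 9 6]. Elementwise product with the kernel and sum: -2·3 + 3·1 + -7·1 + 2·1 + 6·-1.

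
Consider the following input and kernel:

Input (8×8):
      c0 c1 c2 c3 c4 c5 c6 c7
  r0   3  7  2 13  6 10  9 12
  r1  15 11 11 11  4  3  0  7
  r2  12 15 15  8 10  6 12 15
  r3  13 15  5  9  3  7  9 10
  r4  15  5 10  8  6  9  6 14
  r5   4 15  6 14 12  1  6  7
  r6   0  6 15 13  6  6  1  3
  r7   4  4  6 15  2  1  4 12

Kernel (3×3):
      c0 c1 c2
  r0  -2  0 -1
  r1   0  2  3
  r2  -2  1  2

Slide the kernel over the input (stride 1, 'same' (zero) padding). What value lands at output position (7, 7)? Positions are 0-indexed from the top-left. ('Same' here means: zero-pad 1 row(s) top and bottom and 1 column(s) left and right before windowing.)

The receptive field on the zero-padded input at this output position is [1 3 0 / 4 12 0 / 0 0 0]. Elementwise product with the kernel and sum: 1·-2 + 0·-1 + 12·2 + 0·3 + 0·-2 + 0·1 + 0·2.

22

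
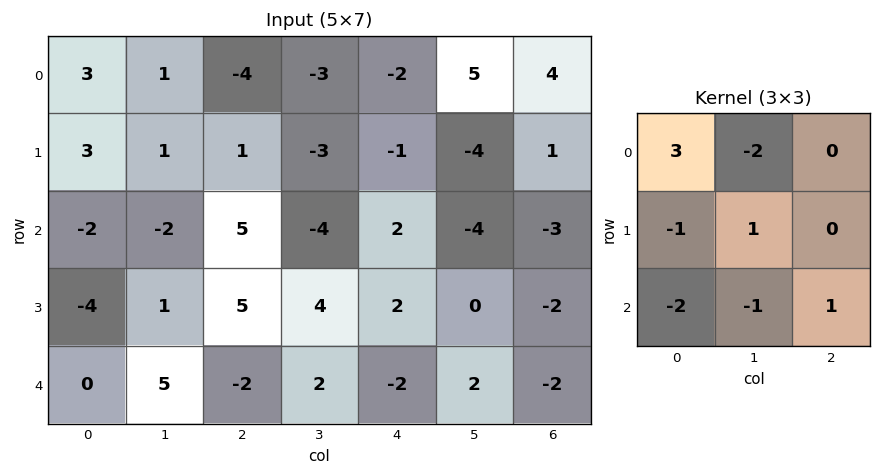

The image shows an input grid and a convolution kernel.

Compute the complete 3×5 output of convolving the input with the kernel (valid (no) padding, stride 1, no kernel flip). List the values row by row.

16 6 -14 -1 -22
19 5 -12 -11 -7
-4 -18 22 -18 12

Output[0,0]: The receptive field on the input at this output position is [3 1 -4 / 3 1 1 / -2 -2 5]. Elementwise product with the kernel and sum: 3·3 + 1·-2 + 3·-1 + 1·1 + -2·-2 + -2·-1 + 5·1.
Output[0,1]: The receptive field on the input at this output position is [1 -4 -3 / 1 1 -3 / -2 5 -4]. Elementwise product with the kernel and sum: 1·3 + -4·-2 + 1·-1 + 1·1 + -2·-2 + 5·-1 + -4·1.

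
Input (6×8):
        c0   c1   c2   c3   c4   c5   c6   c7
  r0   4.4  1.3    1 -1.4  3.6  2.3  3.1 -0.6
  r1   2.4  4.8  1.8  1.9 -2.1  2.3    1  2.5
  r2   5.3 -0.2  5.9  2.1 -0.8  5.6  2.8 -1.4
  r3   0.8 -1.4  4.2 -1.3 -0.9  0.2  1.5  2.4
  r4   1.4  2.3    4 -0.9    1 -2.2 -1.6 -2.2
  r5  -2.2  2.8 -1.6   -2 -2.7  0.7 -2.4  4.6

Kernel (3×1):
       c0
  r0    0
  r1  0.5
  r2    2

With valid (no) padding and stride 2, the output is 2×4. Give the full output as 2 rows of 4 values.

11.8 12.7 -2.65 6.1
3.2 10.1 1.55 -2.45

Output[0,0]: The receptive field on the input at this output position is [4.4 / 2.4 / 5.3]. Elementwise product with the kernel and sum: 2.4·0.5 + 5.3·2.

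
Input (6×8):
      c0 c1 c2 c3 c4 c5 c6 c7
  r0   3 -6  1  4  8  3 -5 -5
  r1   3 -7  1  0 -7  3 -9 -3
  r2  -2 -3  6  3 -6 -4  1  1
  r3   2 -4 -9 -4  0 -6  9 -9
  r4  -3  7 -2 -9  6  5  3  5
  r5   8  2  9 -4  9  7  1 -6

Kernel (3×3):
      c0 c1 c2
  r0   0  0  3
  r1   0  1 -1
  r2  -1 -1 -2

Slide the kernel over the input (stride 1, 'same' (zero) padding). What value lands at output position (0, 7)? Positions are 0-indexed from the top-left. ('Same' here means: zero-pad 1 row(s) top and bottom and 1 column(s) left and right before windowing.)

7

The receptive field on the zero-padded input at this output position is [0 0 0 / -5 -5 0 / -9 -3 0]. Elementwise product with the kernel and sum: 0·3 + -5·1 + 0·-1 + -9·-1 + -3·-1 + 0·-2.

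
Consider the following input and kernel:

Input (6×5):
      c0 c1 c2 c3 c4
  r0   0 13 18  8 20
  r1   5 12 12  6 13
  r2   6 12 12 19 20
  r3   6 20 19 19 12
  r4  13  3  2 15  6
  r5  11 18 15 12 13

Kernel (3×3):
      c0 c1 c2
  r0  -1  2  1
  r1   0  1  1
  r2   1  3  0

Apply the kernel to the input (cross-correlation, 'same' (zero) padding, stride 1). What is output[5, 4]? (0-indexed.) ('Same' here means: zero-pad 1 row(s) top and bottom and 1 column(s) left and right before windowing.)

The receptive field on the zero-padded input at this output position is [15 6 0 / 12 13 0 / 0 0 0]. Elementwise product with the kernel and sum: 15·-1 + 6·2 + 0·1 + 13·1 + 0·1 + 0·1 + 0·3.

10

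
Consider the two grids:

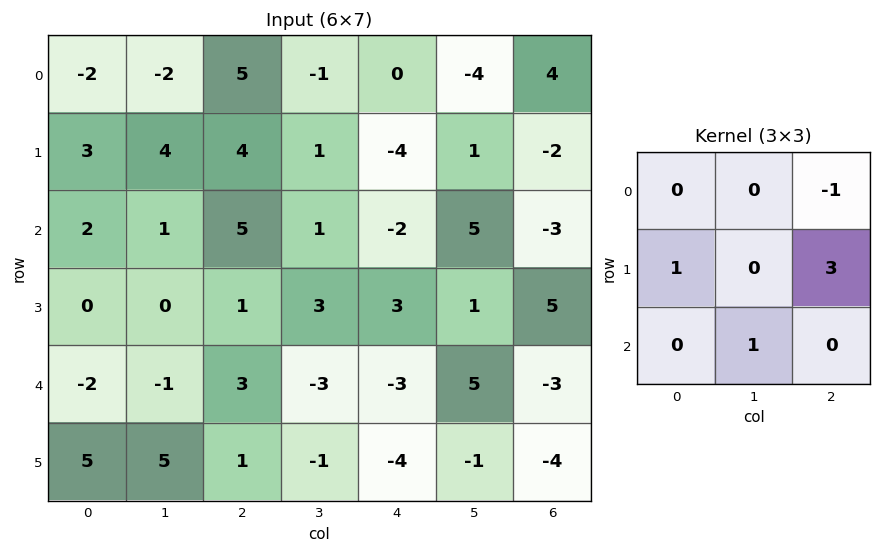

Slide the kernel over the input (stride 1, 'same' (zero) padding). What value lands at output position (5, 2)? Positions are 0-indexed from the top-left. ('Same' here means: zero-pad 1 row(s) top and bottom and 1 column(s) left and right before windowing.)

5

The receptive field on the zero-padded input at this output position is [-1 3 -3 / 5 1 -1 / 0 0 0]. Elementwise product with the kernel and sum: -3·-1 + 5·1 + -1·3 + 0·1.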